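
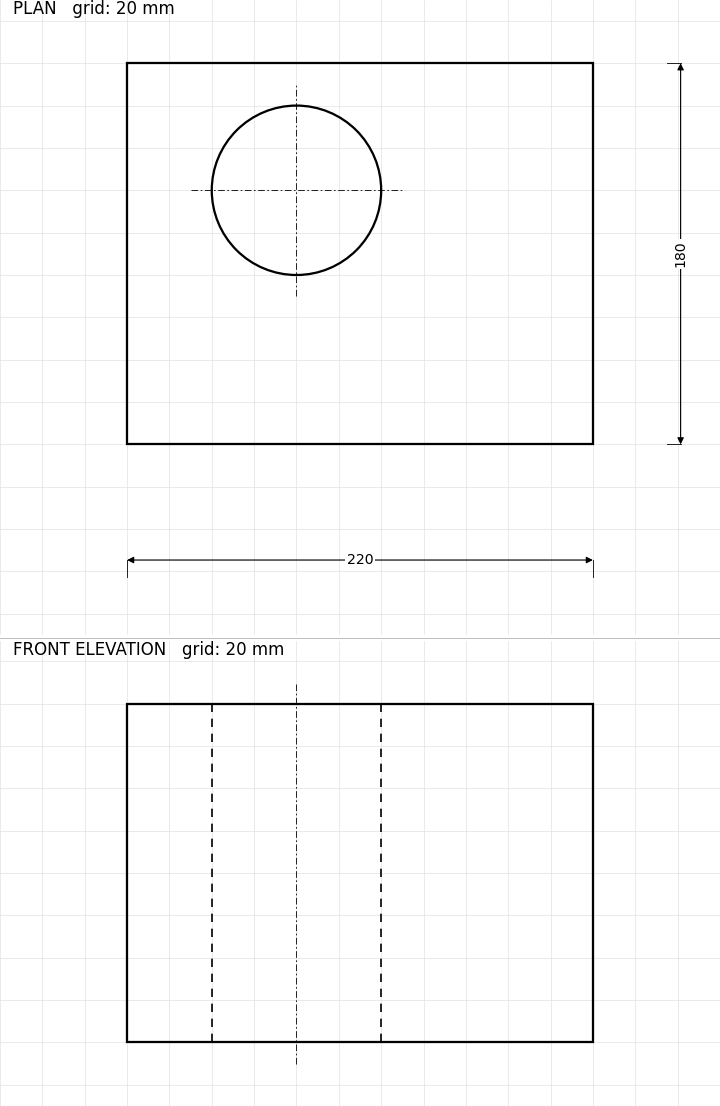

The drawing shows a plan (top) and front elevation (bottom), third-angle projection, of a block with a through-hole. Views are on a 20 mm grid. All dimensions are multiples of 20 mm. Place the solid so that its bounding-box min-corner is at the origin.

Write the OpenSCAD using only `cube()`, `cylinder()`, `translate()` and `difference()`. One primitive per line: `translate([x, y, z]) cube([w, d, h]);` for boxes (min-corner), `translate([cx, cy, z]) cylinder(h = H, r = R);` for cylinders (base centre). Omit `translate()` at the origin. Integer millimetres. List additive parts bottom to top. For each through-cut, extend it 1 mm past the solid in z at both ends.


difference() {
  cube([220, 180, 160]);
  translate([80, 120, -1]) cylinder(h = 162, r = 40);
}


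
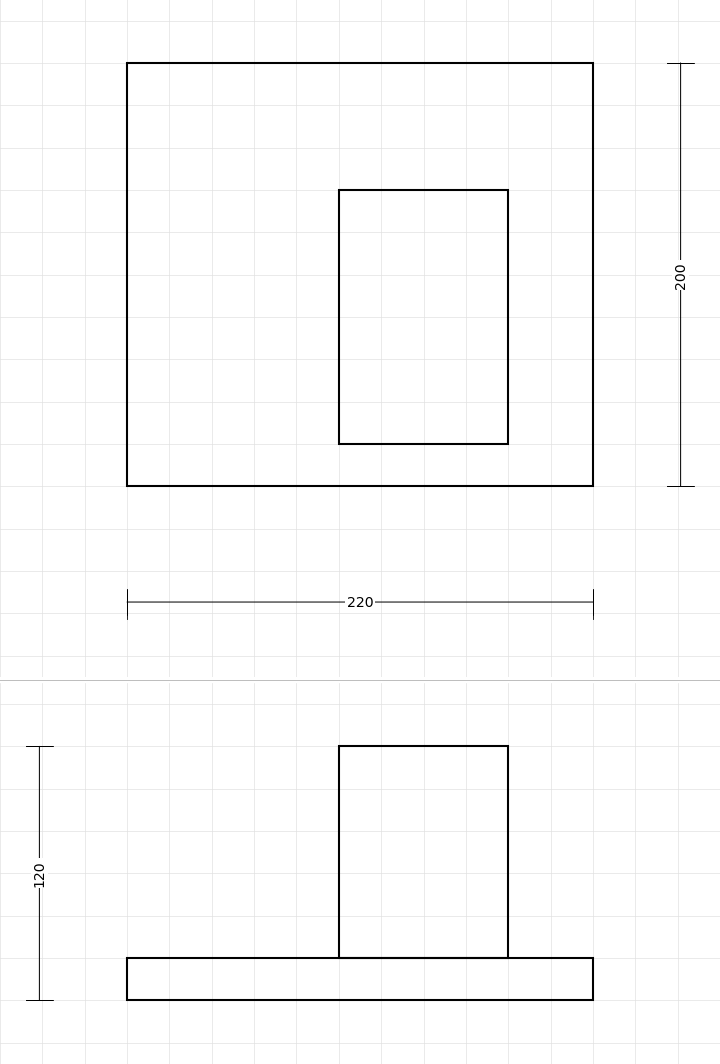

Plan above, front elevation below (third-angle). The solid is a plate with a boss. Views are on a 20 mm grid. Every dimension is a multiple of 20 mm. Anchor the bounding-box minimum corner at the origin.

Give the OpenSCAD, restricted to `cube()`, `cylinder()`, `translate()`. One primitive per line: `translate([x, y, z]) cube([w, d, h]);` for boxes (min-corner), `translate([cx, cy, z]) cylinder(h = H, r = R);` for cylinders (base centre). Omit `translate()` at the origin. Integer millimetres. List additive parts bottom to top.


cube([220, 200, 20]);
translate([100, 20, 20]) cube([80, 120, 100]);


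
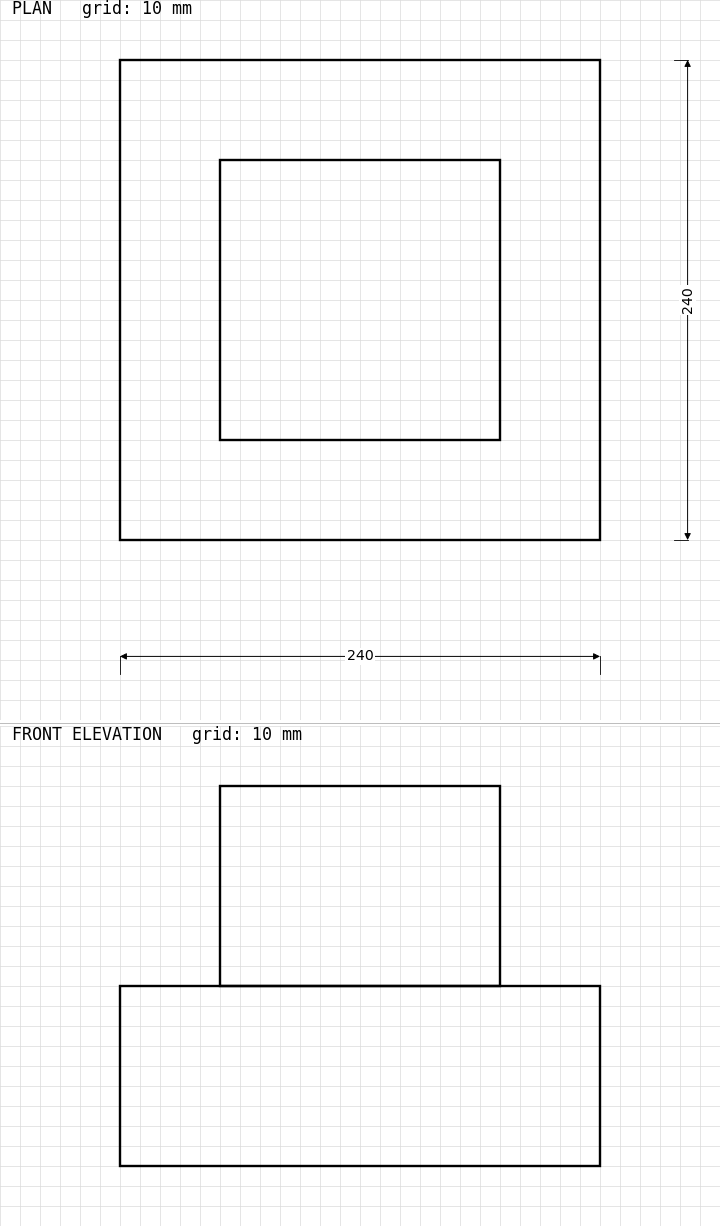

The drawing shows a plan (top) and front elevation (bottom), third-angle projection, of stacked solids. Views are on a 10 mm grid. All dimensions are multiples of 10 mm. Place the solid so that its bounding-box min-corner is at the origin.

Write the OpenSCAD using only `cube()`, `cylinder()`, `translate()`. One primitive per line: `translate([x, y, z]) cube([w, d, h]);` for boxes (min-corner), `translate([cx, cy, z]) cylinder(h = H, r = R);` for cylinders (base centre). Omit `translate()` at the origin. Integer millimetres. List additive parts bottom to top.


cube([240, 240, 90]);
translate([50, 50, 90]) cube([140, 140, 100]);


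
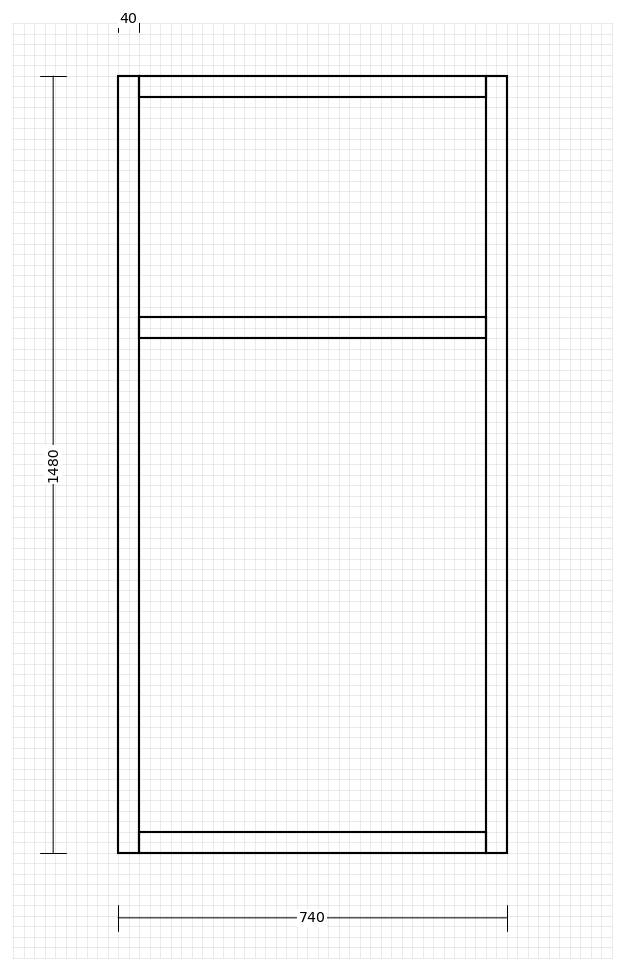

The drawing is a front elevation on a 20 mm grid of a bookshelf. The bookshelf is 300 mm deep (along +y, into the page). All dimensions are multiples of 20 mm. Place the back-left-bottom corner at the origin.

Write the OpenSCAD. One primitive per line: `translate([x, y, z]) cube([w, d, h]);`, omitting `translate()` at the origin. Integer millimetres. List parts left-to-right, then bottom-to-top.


cube([40, 300, 1480]);
translate([40, 0, 0]) cube([660, 300, 40]);
translate([40, 0, 980]) cube([660, 300, 40]);
translate([40, 0, 1440]) cube([660, 300, 40]);
translate([700, 0, 0]) cube([40, 300, 1480]);


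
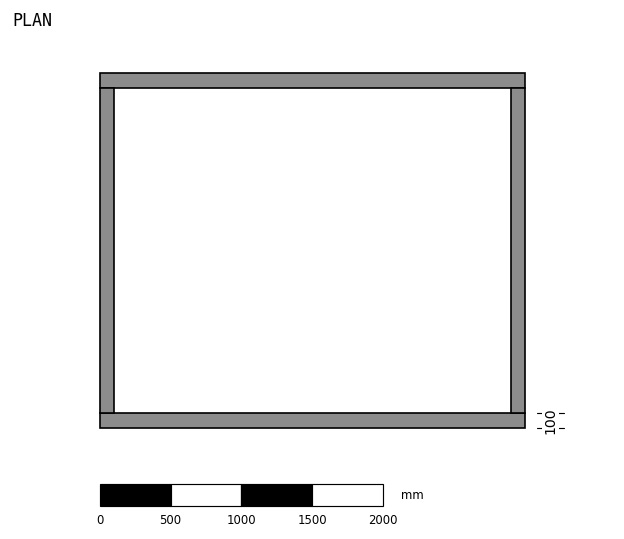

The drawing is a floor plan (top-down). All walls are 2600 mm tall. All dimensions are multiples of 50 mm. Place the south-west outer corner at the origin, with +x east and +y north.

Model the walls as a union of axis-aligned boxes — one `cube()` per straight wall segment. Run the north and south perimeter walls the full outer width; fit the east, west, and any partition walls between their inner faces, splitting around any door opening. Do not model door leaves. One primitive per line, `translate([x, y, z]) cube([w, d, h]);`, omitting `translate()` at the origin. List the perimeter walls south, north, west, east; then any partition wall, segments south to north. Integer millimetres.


cube([3000, 100, 2600]);
translate([0, 2400, 0]) cube([3000, 100, 2600]);
translate([0, 100, 0]) cube([100, 2300, 2600]);
translate([2900, 100, 0]) cube([100, 2300, 2600]);


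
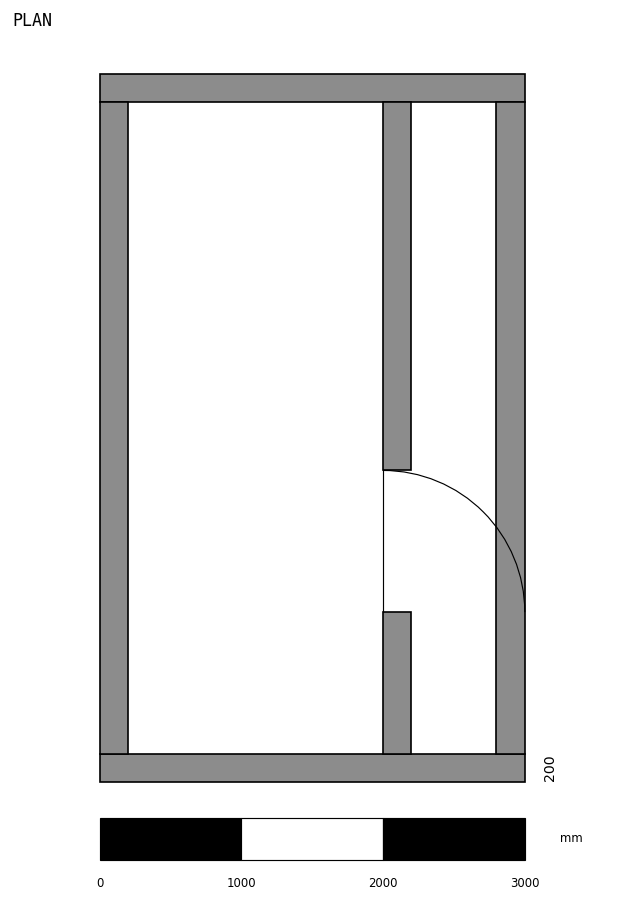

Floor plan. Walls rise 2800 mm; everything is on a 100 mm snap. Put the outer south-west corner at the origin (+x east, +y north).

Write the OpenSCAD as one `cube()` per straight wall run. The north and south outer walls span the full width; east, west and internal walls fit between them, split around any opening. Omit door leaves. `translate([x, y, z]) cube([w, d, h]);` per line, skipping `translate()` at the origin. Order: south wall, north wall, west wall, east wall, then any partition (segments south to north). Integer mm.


cube([3000, 200, 2800]);
translate([0, 4800, 0]) cube([3000, 200, 2800]);
translate([0, 200, 0]) cube([200, 4600, 2800]);
translate([2800, 200, 0]) cube([200, 4600, 2800]);
translate([2000, 200, 0]) cube([200, 1000, 2800]);
translate([2000, 2200, 0]) cube([200, 2600, 2800]);


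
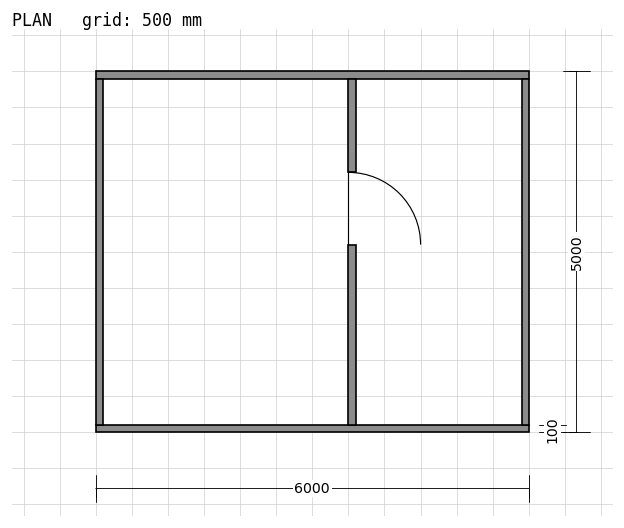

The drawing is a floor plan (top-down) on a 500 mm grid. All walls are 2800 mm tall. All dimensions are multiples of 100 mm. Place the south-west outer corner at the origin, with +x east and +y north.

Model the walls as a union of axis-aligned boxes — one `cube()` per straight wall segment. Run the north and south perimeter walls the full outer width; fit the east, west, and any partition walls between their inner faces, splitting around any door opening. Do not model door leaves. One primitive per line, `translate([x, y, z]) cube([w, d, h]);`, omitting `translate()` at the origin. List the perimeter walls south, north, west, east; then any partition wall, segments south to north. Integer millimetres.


cube([6000, 100, 2800]);
translate([0, 4900, 0]) cube([6000, 100, 2800]);
translate([0, 100, 0]) cube([100, 4800, 2800]);
translate([5900, 100, 0]) cube([100, 4800, 2800]);
translate([3500, 100, 0]) cube([100, 2500, 2800]);
translate([3500, 3600, 0]) cube([100, 1300, 2800]);


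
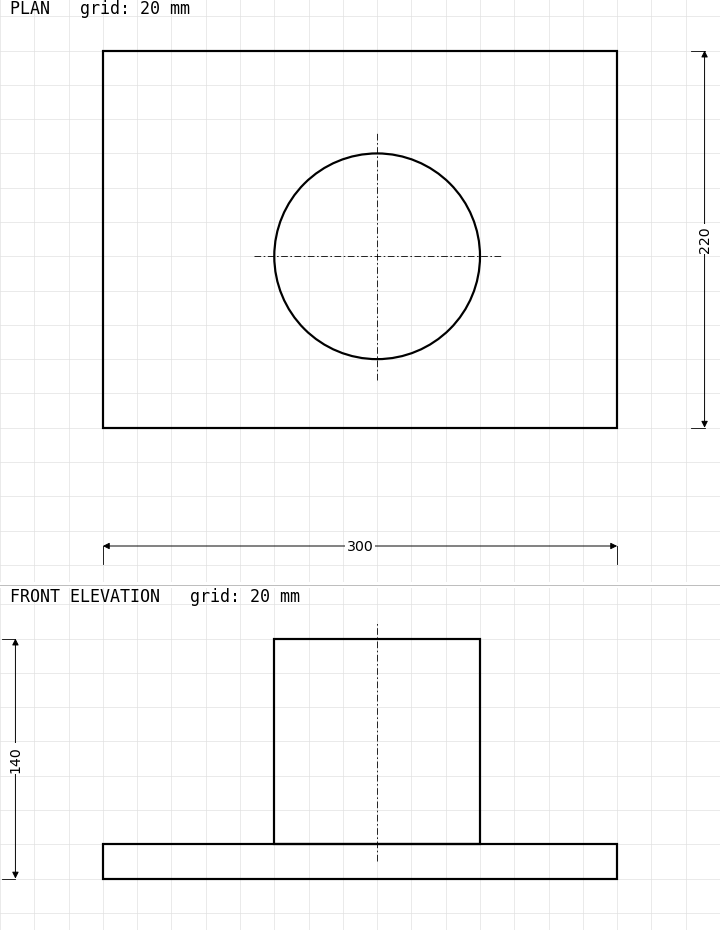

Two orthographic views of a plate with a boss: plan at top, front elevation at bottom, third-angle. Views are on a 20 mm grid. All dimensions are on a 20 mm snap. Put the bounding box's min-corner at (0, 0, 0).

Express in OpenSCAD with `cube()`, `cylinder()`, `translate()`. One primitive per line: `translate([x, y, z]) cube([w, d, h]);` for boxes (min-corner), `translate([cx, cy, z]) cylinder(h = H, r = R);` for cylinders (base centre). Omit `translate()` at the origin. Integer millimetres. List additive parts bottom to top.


cube([300, 220, 20]);
translate([160, 100, 20]) cylinder(h = 120, r = 60);


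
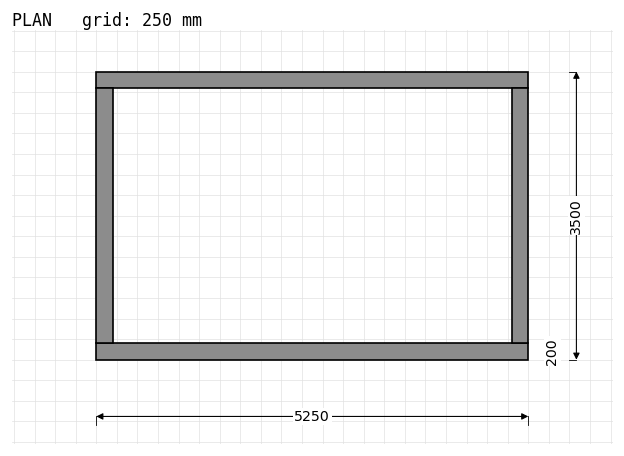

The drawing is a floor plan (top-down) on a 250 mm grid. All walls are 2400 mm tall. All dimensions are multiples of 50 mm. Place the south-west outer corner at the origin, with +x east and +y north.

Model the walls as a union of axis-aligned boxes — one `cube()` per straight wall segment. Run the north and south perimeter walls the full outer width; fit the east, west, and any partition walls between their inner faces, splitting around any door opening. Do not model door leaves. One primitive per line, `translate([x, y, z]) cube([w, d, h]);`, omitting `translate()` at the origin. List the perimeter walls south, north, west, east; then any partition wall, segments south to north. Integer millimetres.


cube([5250, 200, 2400]);
translate([0, 3300, 0]) cube([5250, 200, 2400]);
translate([0, 200, 0]) cube([200, 3100, 2400]);
translate([5050, 200, 0]) cube([200, 3100, 2400]);


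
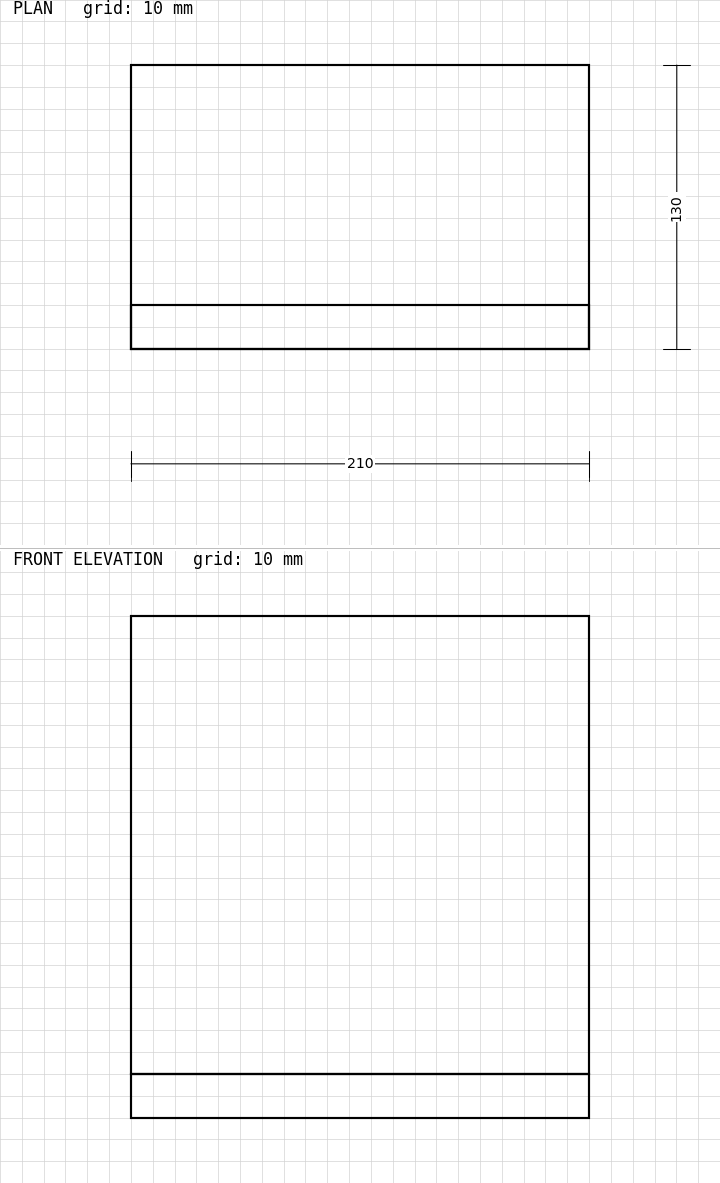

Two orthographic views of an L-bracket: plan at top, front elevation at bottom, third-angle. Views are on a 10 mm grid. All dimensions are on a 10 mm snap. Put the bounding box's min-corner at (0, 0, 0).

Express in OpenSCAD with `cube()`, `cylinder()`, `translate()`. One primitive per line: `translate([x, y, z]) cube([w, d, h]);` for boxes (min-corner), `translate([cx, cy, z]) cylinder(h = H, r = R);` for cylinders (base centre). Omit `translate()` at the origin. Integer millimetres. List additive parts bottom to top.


cube([210, 130, 20]);
translate([0, 0, 20]) cube([210, 20, 210]);


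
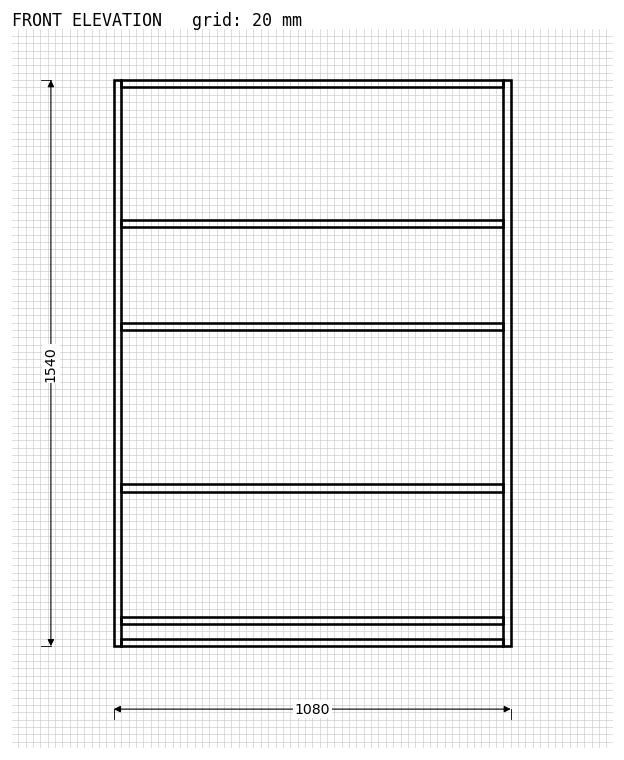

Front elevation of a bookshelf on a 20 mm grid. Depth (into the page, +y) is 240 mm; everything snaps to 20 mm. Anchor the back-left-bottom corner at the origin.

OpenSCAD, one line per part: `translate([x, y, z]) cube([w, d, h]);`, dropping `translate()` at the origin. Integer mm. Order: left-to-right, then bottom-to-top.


cube([20, 240, 1540]);
translate([20, 0, 0]) cube([1040, 240, 20]);
translate([20, 0, 60]) cube([1040, 240, 20]);
translate([20, 0, 420]) cube([1040, 240, 20]);
translate([20, 0, 860]) cube([1040, 240, 20]);
translate([20, 0, 1140]) cube([1040, 240, 20]);
translate([20, 0, 1520]) cube([1040, 240, 20]);
translate([1060, 0, 0]) cube([20, 240, 1540]);


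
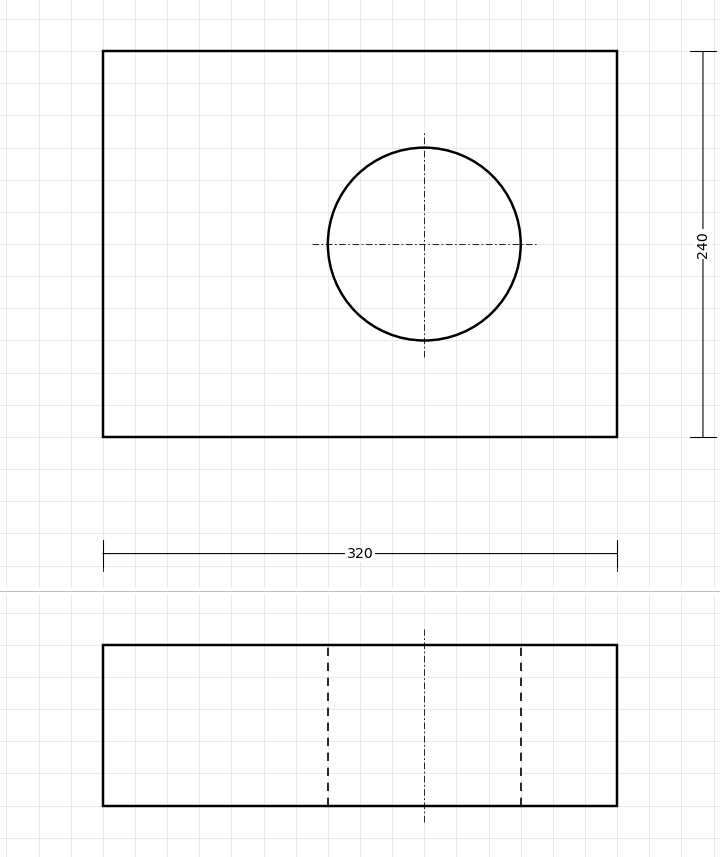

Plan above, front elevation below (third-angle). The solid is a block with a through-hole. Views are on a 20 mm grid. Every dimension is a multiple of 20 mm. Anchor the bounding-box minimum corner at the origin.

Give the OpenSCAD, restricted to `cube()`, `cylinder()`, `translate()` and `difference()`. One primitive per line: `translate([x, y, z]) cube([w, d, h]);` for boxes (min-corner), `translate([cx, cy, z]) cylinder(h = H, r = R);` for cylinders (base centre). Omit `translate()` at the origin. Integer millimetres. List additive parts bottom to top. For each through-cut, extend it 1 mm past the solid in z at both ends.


difference() {
  cube([320, 240, 100]);
  translate([200, 120, -1]) cylinder(h = 102, r = 60);
}


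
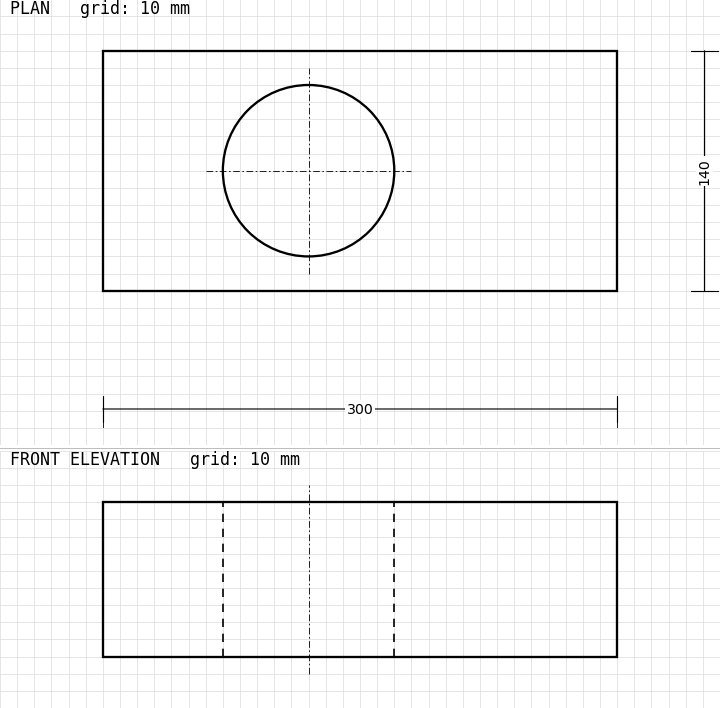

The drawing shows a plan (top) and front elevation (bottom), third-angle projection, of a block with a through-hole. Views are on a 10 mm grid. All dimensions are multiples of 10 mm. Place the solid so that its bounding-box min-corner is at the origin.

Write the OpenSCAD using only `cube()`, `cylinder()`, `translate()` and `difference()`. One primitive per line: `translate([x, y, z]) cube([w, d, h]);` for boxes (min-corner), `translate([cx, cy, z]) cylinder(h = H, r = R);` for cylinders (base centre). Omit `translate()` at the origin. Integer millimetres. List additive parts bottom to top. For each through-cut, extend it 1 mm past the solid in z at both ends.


difference() {
  cube([300, 140, 90]);
  translate([120, 70, -1]) cylinder(h = 92, r = 50);
}


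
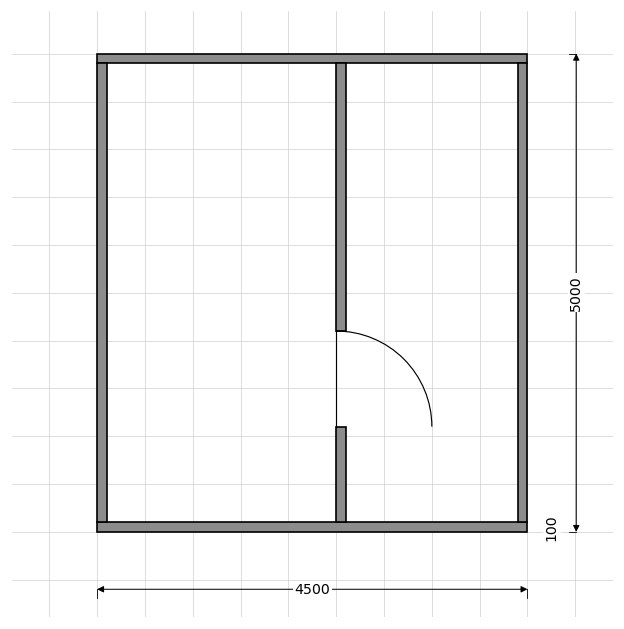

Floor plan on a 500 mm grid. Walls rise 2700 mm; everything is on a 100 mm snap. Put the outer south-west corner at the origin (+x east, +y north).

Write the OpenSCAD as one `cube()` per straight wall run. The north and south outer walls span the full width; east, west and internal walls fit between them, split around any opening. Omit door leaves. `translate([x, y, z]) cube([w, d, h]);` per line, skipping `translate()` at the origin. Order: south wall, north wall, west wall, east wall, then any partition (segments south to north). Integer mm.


cube([4500, 100, 2700]);
translate([0, 4900, 0]) cube([4500, 100, 2700]);
translate([0, 100, 0]) cube([100, 4800, 2700]);
translate([4400, 100, 0]) cube([100, 4800, 2700]);
translate([2500, 100, 0]) cube([100, 1000, 2700]);
translate([2500, 2100, 0]) cube([100, 2800, 2700]);


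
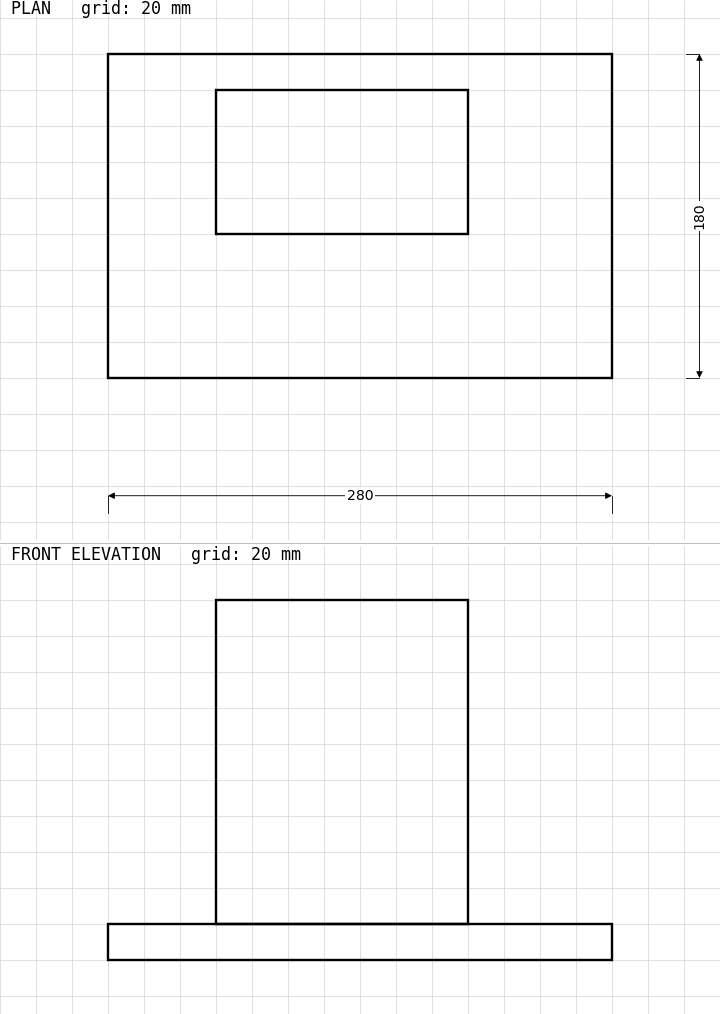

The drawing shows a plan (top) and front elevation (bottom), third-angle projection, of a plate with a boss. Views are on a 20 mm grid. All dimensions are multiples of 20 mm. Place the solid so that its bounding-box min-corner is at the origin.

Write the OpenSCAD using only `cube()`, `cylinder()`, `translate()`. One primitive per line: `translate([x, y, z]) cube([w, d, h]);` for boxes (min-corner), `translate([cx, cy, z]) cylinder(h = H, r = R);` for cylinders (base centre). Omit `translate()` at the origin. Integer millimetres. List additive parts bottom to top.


cube([280, 180, 20]);
translate([60, 80, 20]) cube([140, 80, 180]);


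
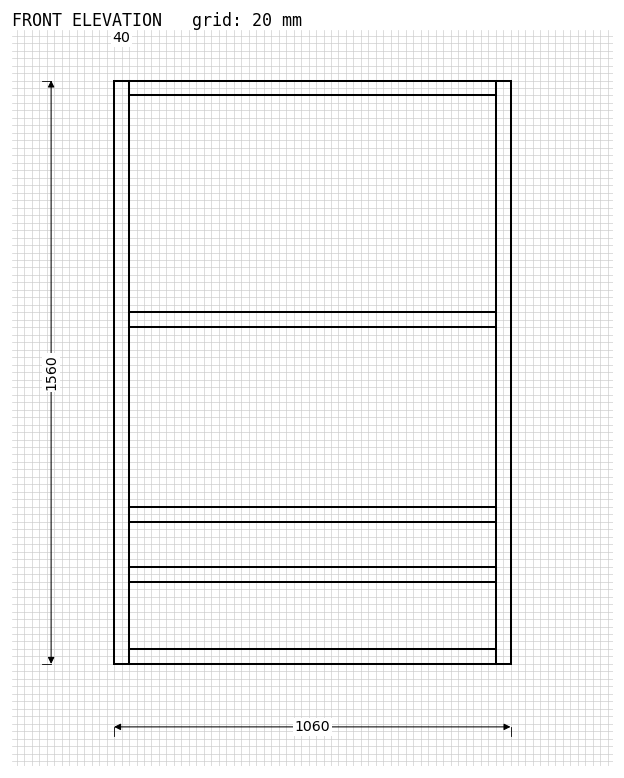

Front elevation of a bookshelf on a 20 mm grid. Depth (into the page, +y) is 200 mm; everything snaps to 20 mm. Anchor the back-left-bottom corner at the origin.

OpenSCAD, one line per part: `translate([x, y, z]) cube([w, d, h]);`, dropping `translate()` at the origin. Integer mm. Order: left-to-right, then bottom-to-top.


cube([40, 200, 1560]);
translate([40, 0, 0]) cube([980, 200, 40]);
translate([40, 0, 220]) cube([980, 200, 40]);
translate([40, 0, 380]) cube([980, 200, 40]);
translate([40, 0, 900]) cube([980, 200, 40]);
translate([40, 0, 1520]) cube([980, 200, 40]);
translate([1020, 0, 0]) cube([40, 200, 1560]);


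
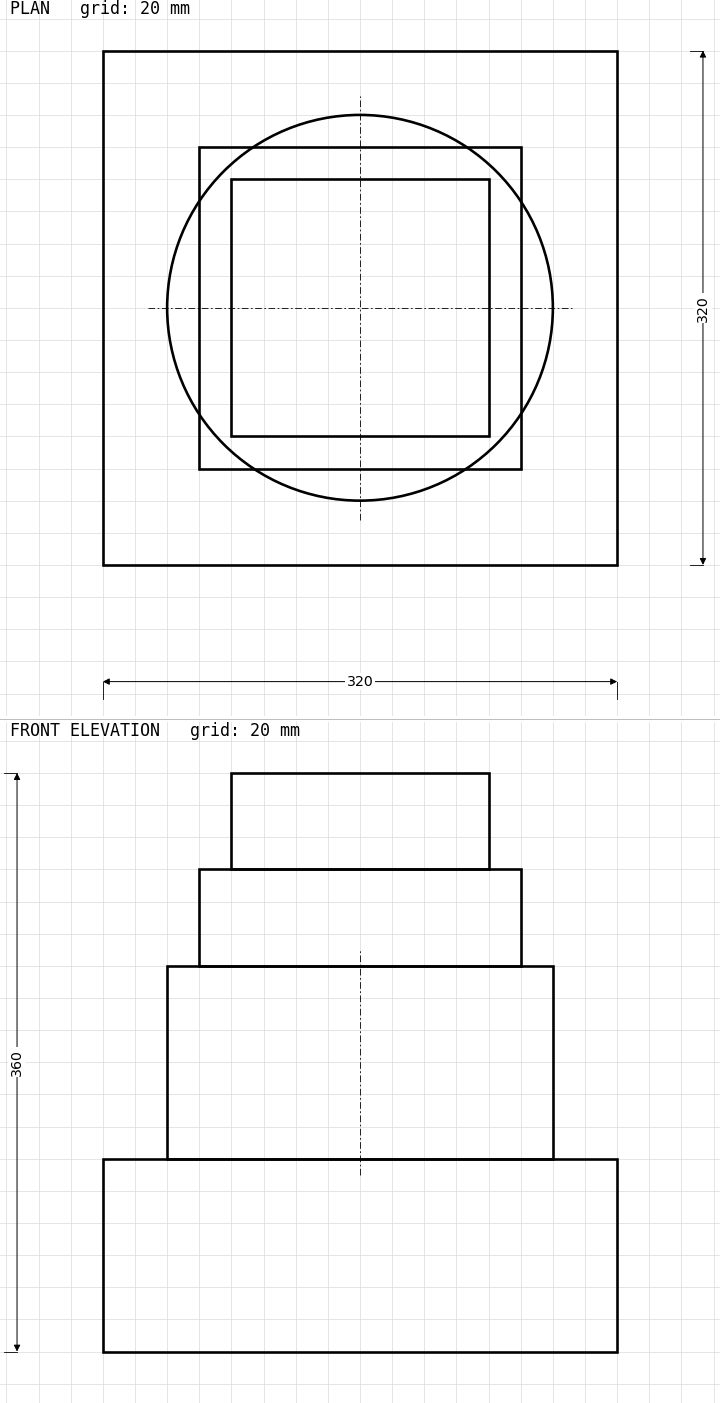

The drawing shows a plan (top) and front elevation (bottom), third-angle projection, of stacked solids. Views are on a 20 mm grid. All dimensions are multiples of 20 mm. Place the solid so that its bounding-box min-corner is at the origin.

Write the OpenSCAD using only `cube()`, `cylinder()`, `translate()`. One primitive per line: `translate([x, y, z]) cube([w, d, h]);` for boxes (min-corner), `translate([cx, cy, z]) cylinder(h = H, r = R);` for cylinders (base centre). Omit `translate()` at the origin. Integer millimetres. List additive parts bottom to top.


cube([320, 320, 120]);
translate([160, 160, 120]) cylinder(h = 120, r = 120);
translate([60, 60, 240]) cube([200, 200, 60]);
translate([80, 80, 300]) cube([160, 160, 60]);


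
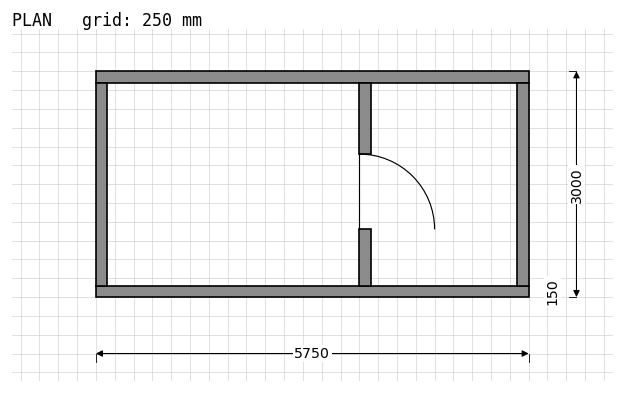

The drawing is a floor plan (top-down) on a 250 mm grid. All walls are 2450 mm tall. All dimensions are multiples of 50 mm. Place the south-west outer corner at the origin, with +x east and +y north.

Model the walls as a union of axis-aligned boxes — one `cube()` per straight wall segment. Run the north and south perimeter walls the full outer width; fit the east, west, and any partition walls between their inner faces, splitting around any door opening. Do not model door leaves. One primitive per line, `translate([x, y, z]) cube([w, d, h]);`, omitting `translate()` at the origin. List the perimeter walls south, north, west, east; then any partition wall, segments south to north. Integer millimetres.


cube([5750, 150, 2450]);
translate([0, 2850, 0]) cube([5750, 150, 2450]);
translate([0, 150, 0]) cube([150, 2700, 2450]);
translate([5600, 150, 0]) cube([150, 2700, 2450]);
translate([3500, 150, 0]) cube([150, 750, 2450]);
translate([3500, 1900, 0]) cube([150, 950, 2450]);


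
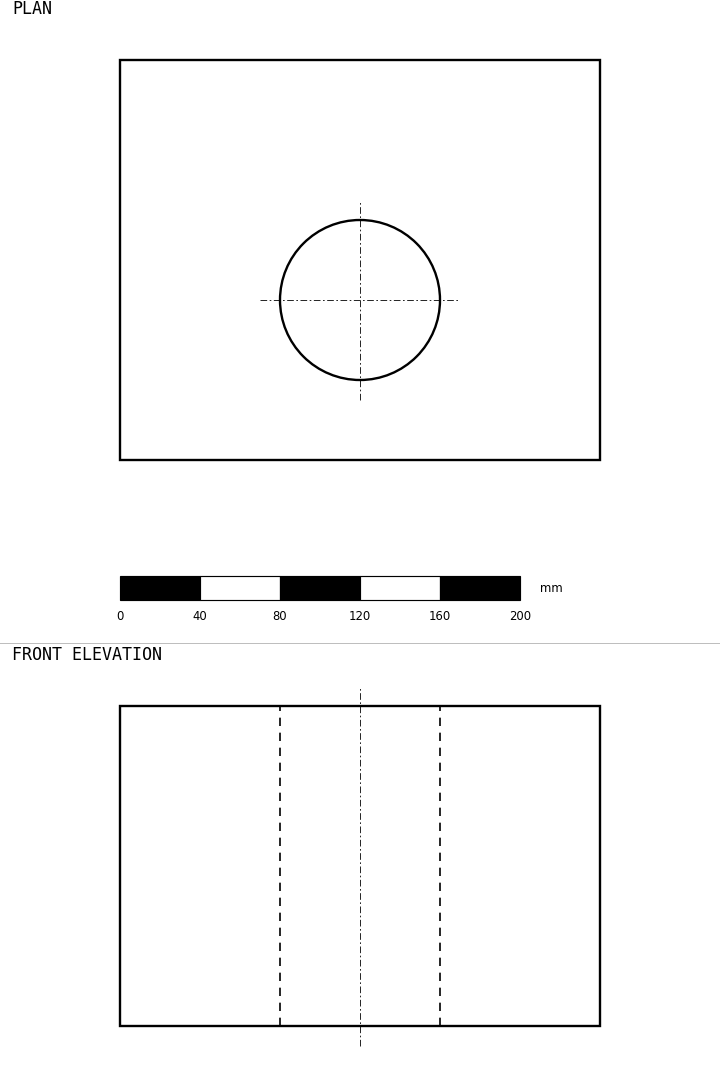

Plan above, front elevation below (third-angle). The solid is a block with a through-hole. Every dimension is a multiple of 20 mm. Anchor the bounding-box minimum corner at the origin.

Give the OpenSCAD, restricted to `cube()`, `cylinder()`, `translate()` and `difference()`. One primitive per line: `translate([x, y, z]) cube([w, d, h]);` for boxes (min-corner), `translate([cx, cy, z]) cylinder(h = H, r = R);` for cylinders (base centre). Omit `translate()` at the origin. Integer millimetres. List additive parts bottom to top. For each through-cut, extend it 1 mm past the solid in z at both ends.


difference() {
  cube([240, 200, 160]);
  translate([120, 80, -1]) cylinder(h = 162, r = 40);
}


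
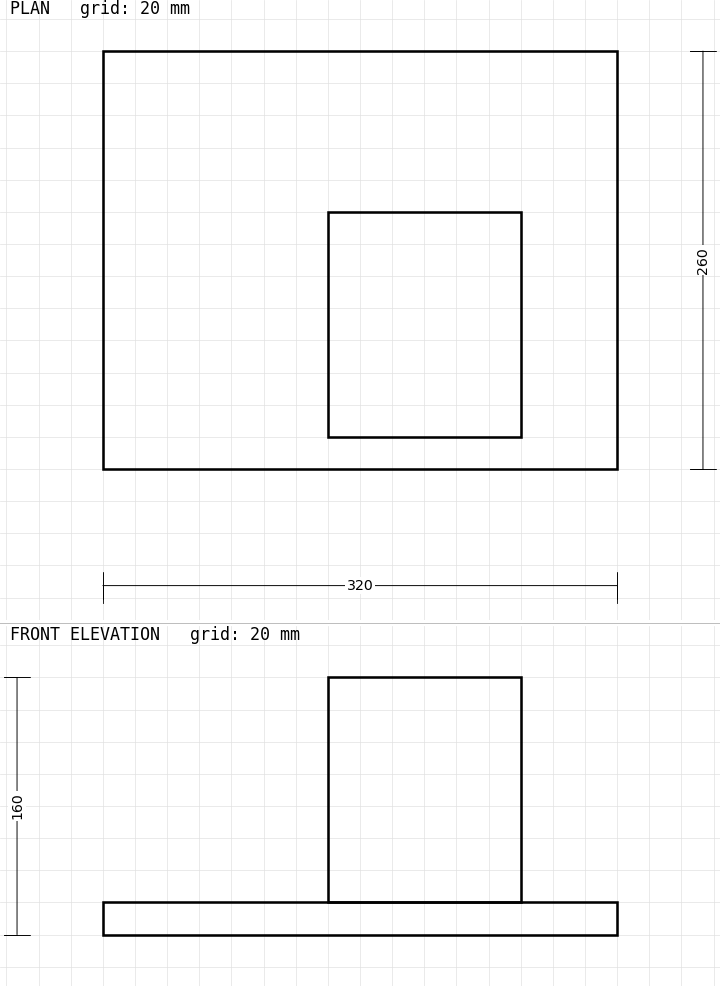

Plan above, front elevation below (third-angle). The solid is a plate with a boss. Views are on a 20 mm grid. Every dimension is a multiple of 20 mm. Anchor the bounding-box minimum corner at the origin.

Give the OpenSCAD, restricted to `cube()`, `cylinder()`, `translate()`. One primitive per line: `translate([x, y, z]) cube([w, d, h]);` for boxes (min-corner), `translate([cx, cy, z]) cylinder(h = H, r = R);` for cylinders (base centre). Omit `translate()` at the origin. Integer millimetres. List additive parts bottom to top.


cube([320, 260, 20]);
translate([140, 20, 20]) cube([120, 140, 140]);


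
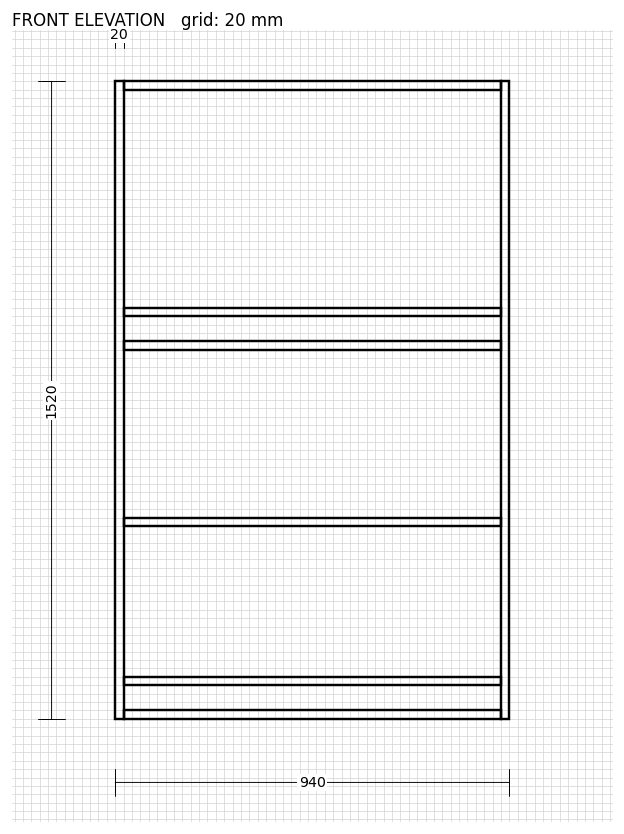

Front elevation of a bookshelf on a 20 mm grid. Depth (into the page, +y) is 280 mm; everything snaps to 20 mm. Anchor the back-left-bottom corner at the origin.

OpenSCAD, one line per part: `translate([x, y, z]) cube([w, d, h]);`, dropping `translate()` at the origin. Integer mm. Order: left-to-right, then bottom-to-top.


cube([20, 280, 1520]);
translate([20, 0, 0]) cube([900, 280, 20]);
translate([20, 0, 80]) cube([900, 280, 20]);
translate([20, 0, 460]) cube([900, 280, 20]);
translate([20, 0, 880]) cube([900, 280, 20]);
translate([20, 0, 960]) cube([900, 280, 20]);
translate([20, 0, 1500]) cube([900, 280, 20]);
translate([920, 0, 0]) cube([20, 280, 1520]);


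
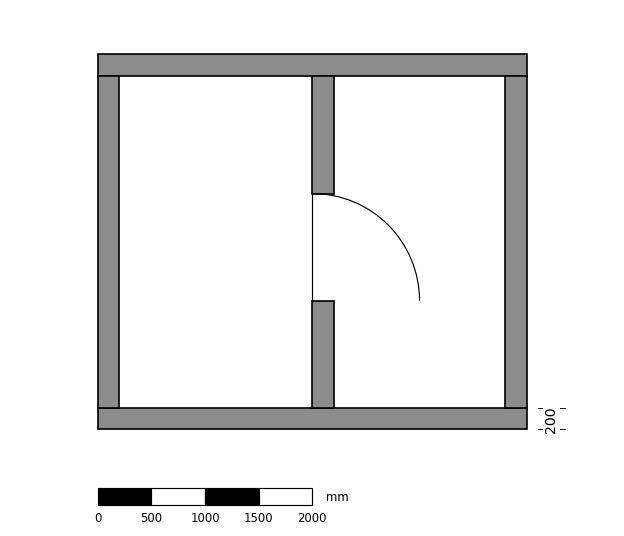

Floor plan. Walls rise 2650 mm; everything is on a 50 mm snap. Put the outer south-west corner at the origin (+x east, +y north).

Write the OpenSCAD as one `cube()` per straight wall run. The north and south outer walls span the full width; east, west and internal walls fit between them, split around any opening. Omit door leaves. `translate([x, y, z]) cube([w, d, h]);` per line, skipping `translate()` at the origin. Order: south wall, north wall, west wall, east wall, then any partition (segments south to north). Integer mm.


cube([4000, 200, 2650]);
translate([0, 3300, 0]) cube([4000, 200, 2650]);
translate([0, 200, 0]) cube([200, 3100, 2650]);
translate([3800, 200, 0]) cube([200, 3100, 2650]);
translate([2000, 200, 0]) cube([200, 1000, 2650]);
translate([2000, 2200, 0]) cube([200, 1100, 2650]);


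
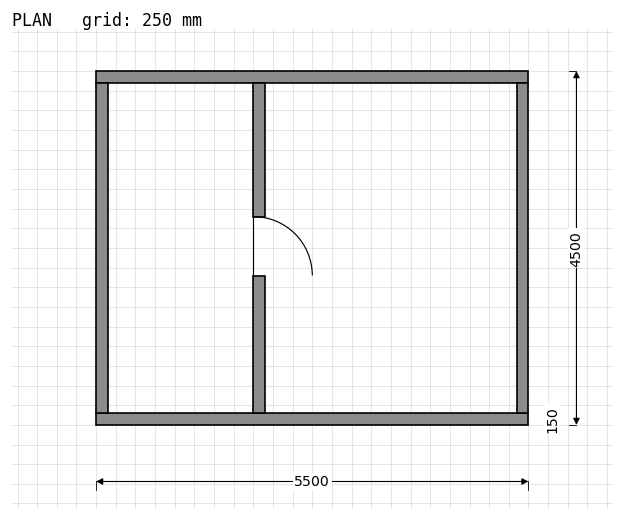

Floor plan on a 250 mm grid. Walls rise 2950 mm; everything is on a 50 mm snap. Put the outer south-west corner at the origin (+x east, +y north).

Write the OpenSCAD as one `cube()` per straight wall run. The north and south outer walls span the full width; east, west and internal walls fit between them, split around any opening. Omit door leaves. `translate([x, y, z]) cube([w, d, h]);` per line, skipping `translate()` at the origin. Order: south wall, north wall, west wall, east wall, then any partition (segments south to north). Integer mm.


cube([5500, 150, 2950]);
translate([0, 4350, 0]) cube([5500, 150, 2950]);
translate([0, 150, 0]) cube([150, 4200, 2950]);
translate([5350, 150, 0]) cube([150, 4200, 2950]);
translate([2000, 150, 0]) cube([150, 1750, 2950]);
translate([2000, 2650, 0]) cube([150, 1700, 2950]);


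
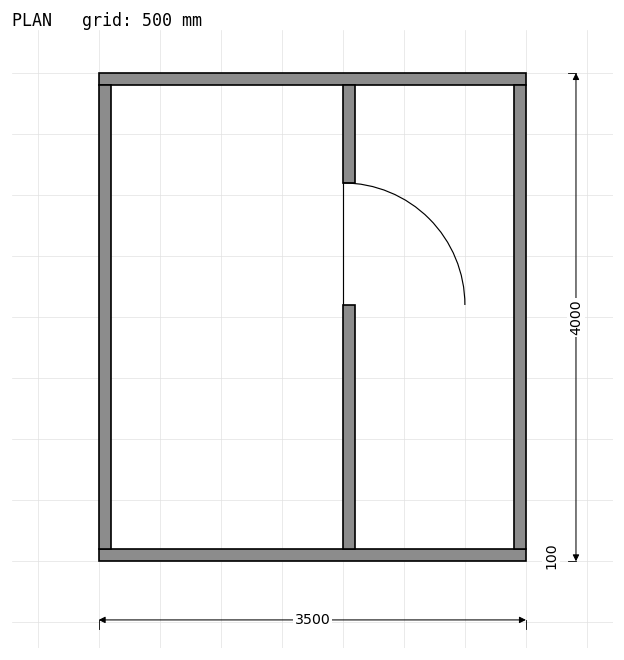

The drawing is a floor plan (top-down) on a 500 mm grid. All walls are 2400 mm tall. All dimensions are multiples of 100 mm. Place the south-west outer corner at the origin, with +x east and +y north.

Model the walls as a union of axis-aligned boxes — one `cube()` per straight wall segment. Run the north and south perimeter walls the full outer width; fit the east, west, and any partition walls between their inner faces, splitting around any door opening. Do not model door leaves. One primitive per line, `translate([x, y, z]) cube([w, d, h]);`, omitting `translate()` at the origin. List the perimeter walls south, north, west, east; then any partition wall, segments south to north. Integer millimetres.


cube([3500, 100, 2400]);
translate([0, 3900, 0]) cube([3500, 100, 2400]);
translate([0, 100, 0]) cube([100, 3800, 2400]);
translate([3400, 100, 0]) cube([100, 3800, 2400]);
translate([2000, 100, 0]) cube([100, 2000, 2400]);
translate([2000, 3100, 0]) cube([100, 800, 2400]);


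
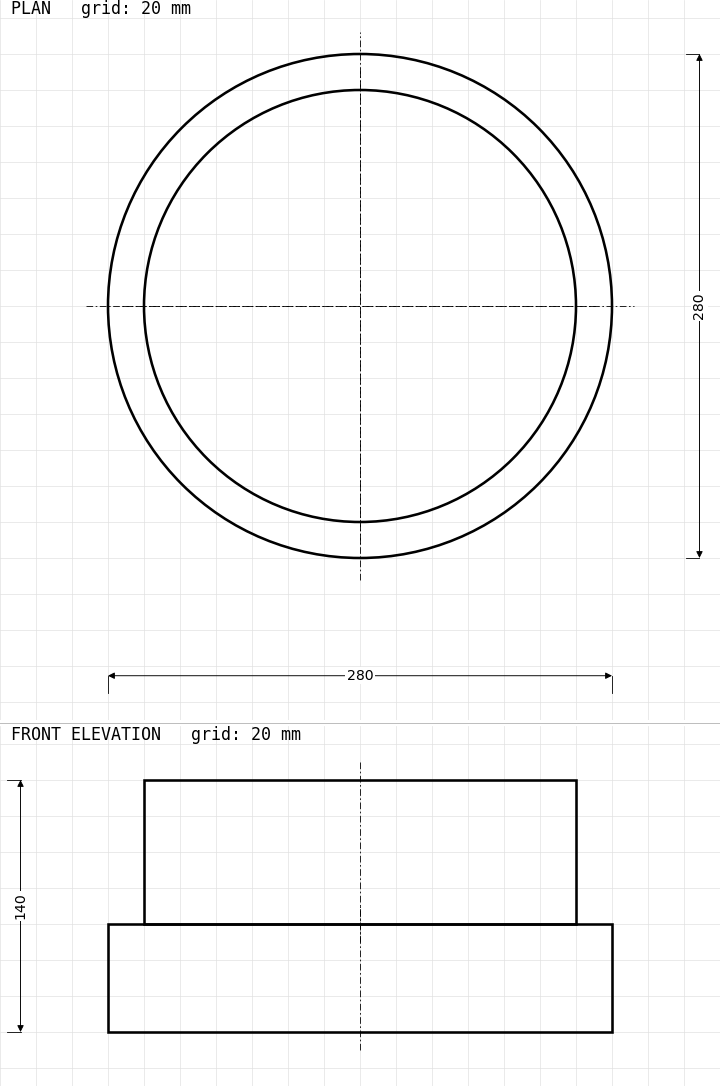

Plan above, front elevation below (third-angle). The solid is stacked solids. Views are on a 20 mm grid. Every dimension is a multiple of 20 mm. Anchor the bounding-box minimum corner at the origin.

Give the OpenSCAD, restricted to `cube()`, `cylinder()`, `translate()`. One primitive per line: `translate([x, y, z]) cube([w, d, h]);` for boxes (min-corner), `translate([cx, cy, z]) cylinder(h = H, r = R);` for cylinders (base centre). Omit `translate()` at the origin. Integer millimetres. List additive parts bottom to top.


translate([140, 140, 0]) cylinder(h = 60, r = 140);
translate([140, 140, 60]) cylinder(h = 80, r = 120);


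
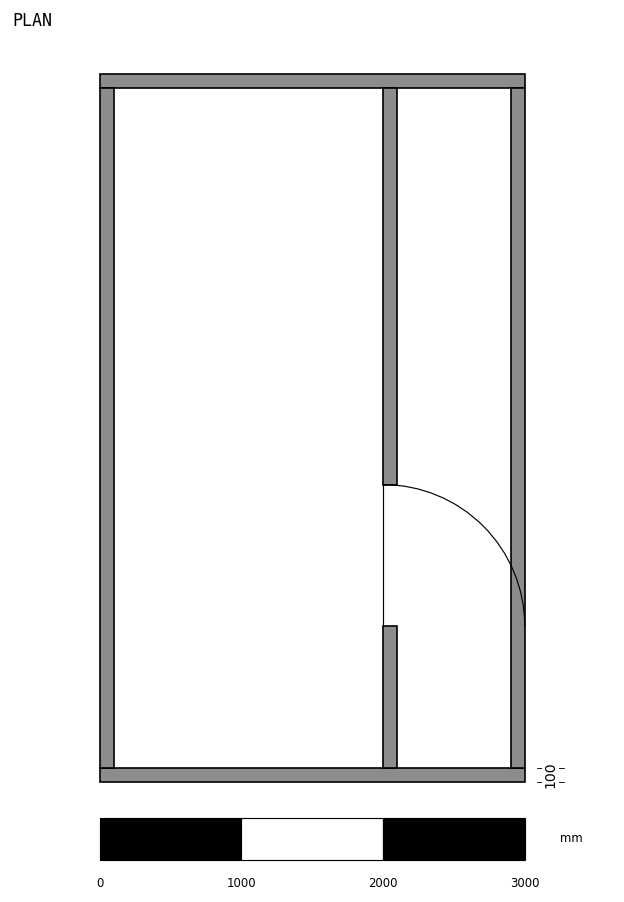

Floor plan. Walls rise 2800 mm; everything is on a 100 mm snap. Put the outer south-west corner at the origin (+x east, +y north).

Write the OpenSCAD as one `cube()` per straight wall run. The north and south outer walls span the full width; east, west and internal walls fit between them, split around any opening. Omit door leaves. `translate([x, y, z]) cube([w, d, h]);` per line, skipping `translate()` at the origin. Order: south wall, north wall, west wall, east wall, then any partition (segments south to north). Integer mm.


cube([3000, 100, 2800]);
translate([0, 4900, 0]) cube([3000, 100, 2800]);
translate([0, 100, 0]) cube([100, 4800, 2800]);
translate([2900, 100, 0]) cube([100, 4800, 2800]);
translate([2000, 100, 0]) cube([100, 1000, 2800]);
translate([2000, 2100, 0]) cube([100, 2800, 2800]);


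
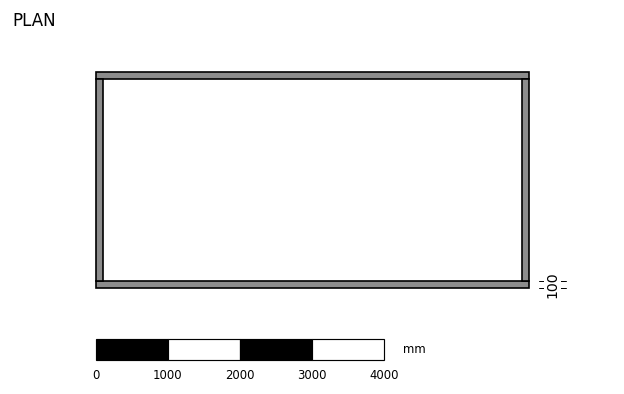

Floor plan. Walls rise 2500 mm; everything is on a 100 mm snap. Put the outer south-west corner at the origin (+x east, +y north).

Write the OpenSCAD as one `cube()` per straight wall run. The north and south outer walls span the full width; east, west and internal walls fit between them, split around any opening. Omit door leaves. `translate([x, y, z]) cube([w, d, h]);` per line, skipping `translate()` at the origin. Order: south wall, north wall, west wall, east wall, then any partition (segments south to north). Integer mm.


cube([6000, 100, 2500]);
translate([0, 2900, 0]) cube([6000, 100, 2500]);
translate([0, 100, 0]) cube([100, 2800, 2500]);
translate([5900, 100, 0]) cube([100, 2800, 2500]);


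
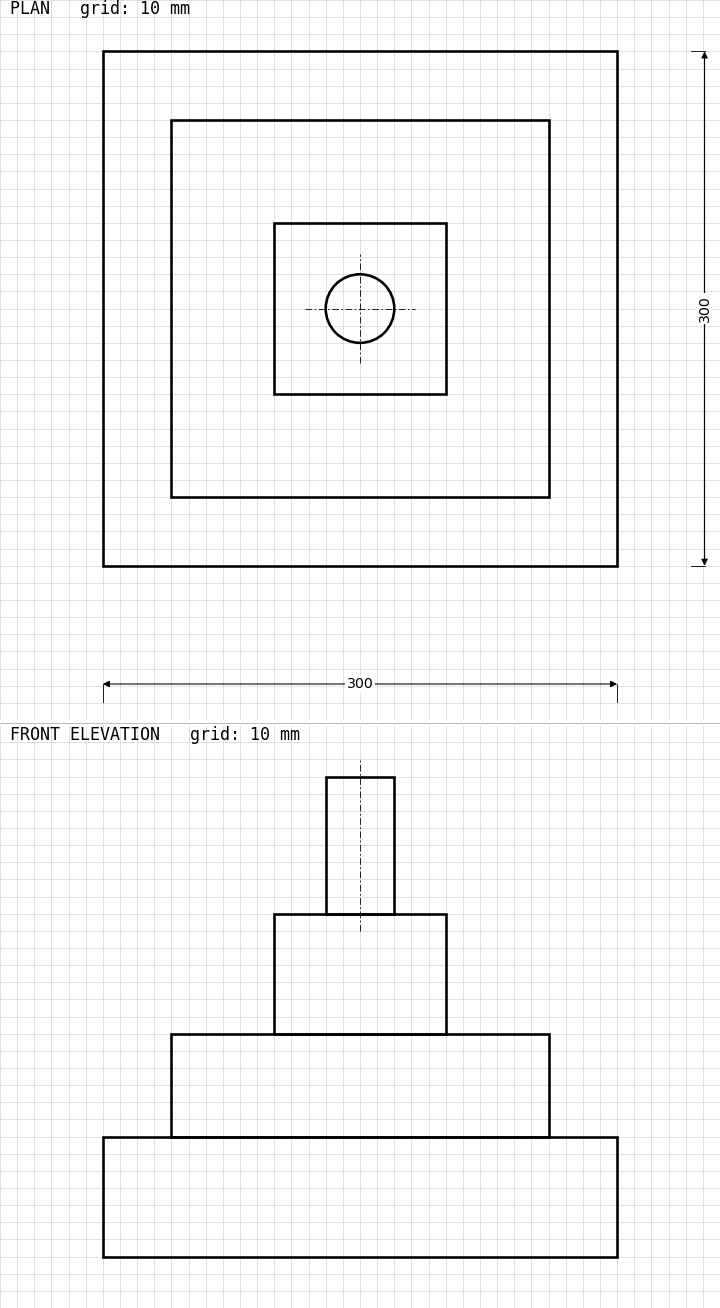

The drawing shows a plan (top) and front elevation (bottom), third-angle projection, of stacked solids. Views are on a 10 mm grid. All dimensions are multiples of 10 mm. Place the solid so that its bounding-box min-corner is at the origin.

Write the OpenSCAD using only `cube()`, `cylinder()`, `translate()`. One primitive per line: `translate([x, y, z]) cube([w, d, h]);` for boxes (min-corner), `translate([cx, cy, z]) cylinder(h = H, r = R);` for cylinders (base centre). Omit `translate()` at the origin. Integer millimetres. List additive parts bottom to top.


cube([300, 300, 70]);
translate([40, 40, 70]) cube([220, 220, 60]);
translate([100, 100, 130]) cube([100, 100, 70]);
translate([150, 150, 200]) cylinder(h = 80, r = 20);


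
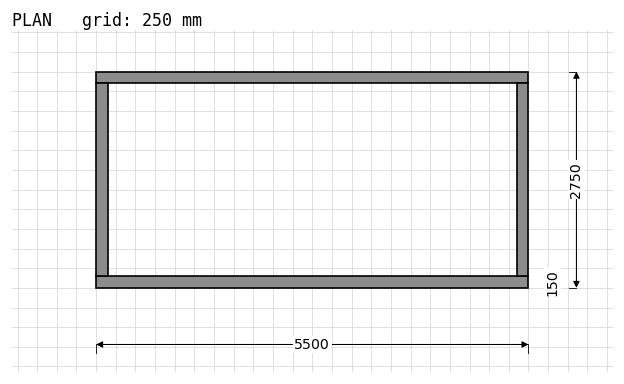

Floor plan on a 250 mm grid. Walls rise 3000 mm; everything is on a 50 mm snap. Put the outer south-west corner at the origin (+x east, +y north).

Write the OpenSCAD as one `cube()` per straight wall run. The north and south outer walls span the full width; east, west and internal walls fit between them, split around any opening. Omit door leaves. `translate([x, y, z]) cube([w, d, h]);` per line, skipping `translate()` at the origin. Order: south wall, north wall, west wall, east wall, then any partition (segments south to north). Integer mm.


cube([5500, 150, 3000]);
translate([0, 2600, 0]) cube([5500, 150, 3000]);
translate([0, 150, 0]) cube([150, 2450, 3000]);
translate([5350, 150, 0]) cube([150, 2450, 3000]);


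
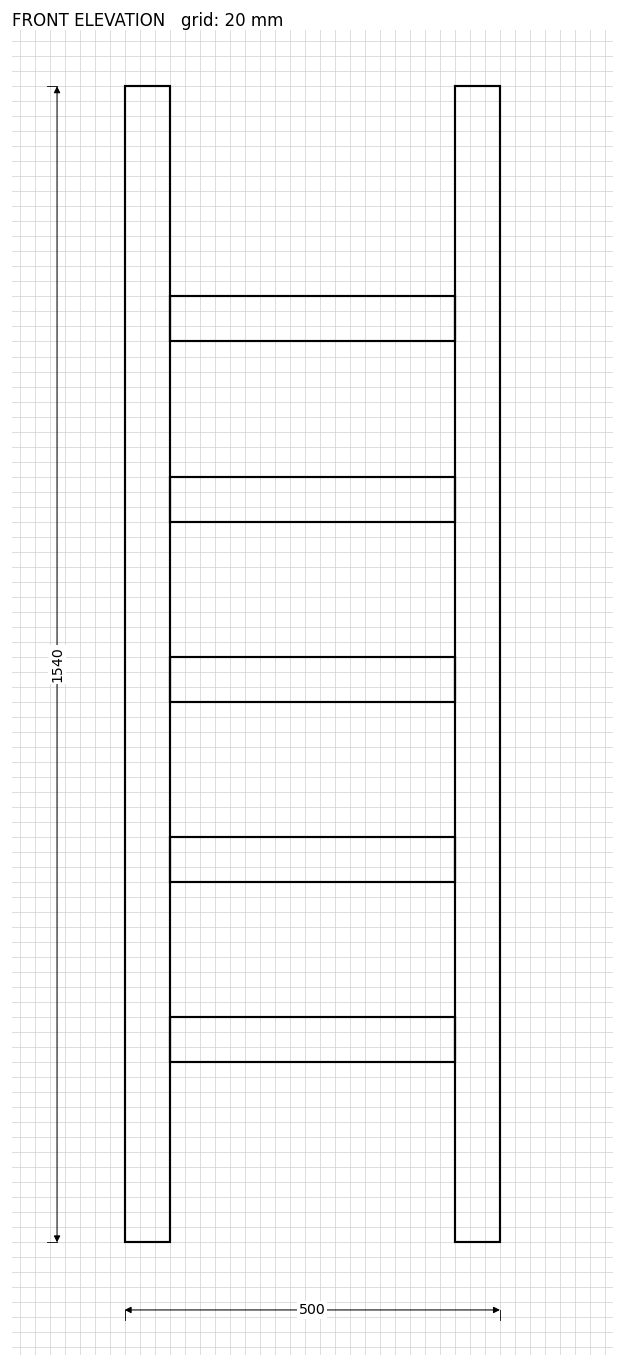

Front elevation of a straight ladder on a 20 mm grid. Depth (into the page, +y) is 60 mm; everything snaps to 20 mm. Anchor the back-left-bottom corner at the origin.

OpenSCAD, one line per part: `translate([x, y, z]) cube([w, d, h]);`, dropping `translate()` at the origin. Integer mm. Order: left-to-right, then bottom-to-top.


cube([60, 60, 1540]);
translate([60, 0, 240]) cube([380, 60, 60]);
translate([60, 0, 480]) cube([380, 60, 60]);
translate([60, 0, 720]) cube([380, 60, 60]);
translate([60, 0, 960]) cube([380, 60, 60]);
translate([60, 0, 1200]) cube([380, 60, 60]);
translate([440, 0, 0]) cube([60, 60, 1540]);


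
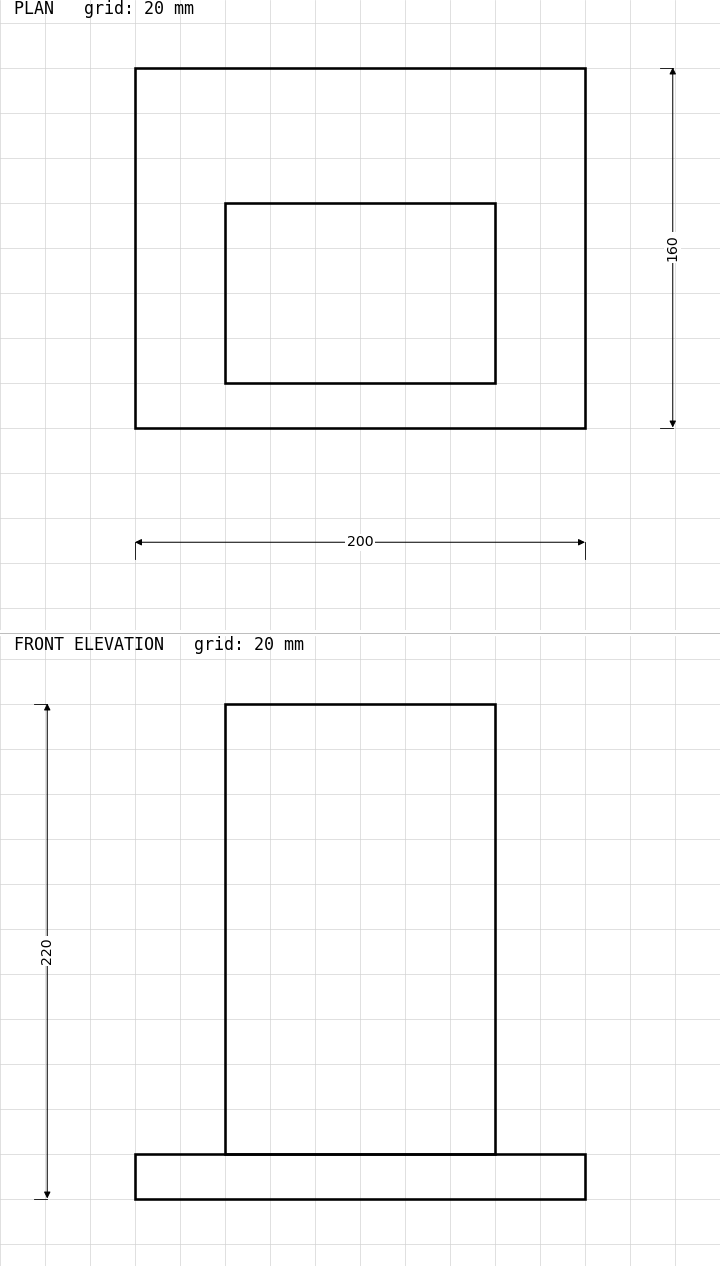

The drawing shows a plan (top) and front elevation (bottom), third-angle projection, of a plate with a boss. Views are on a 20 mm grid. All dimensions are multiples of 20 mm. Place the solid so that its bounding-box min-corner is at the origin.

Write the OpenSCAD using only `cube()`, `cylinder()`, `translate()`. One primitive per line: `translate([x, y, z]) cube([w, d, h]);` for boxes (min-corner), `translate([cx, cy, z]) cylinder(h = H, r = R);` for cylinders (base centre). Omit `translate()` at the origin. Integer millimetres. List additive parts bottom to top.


cube([200, 160, 20]);
translate([40, 20, 20]) cube([120, 80, 200]);


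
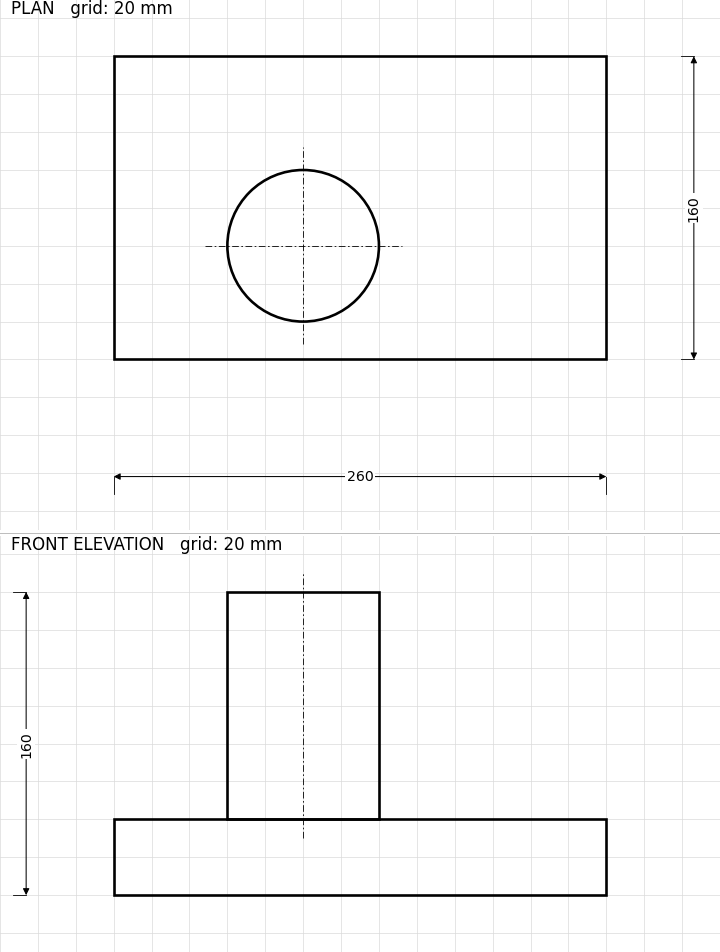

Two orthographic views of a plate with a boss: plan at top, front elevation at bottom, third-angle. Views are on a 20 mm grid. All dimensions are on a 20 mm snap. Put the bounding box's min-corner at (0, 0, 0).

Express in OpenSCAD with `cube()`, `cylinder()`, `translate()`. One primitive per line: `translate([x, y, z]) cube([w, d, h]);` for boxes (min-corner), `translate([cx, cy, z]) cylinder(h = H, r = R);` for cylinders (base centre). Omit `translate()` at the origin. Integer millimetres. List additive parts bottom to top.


cube([260, 160, 40]);
translate([100, 60, 40]) cylinder(h = 120, r = 40);


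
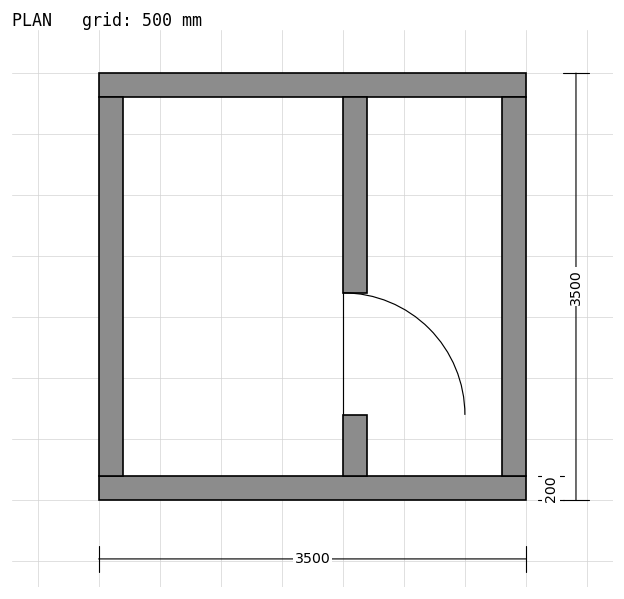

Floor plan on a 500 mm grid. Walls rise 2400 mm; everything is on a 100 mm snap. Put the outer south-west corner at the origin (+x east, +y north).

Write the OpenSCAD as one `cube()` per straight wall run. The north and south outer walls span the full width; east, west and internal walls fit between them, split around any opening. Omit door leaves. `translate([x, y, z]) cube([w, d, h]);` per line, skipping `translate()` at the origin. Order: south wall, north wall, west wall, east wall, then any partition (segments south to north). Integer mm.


cube([3500, 200, 2400]);
translate([0, 3300, 0]) cube([3500, 200, 2400]);
translate([0, 200, 0]) cube([200, 3100, 2400]);
translate([3300, 200, 0]) cube([200, 3100, 2400]);
translate([2000, 200, 0]) cube([200, 500, 2400]);
translate([2000, 1700, 0]) cube([200, 1600, 2400]);


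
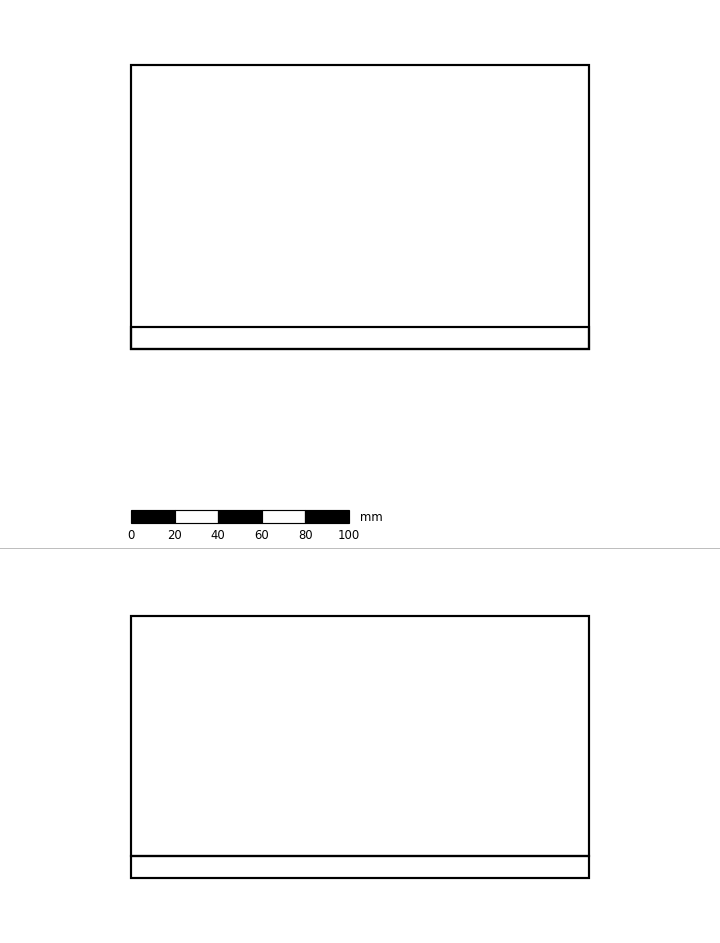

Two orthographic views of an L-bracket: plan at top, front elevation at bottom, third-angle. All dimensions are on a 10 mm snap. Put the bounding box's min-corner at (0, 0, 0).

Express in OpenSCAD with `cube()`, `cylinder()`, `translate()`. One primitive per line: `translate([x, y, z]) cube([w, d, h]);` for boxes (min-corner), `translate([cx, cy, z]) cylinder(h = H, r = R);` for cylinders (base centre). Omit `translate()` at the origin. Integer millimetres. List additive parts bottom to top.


cube([210, 130, 10]);
translate([0, 0, 10]) cube([210, 10, 110]);


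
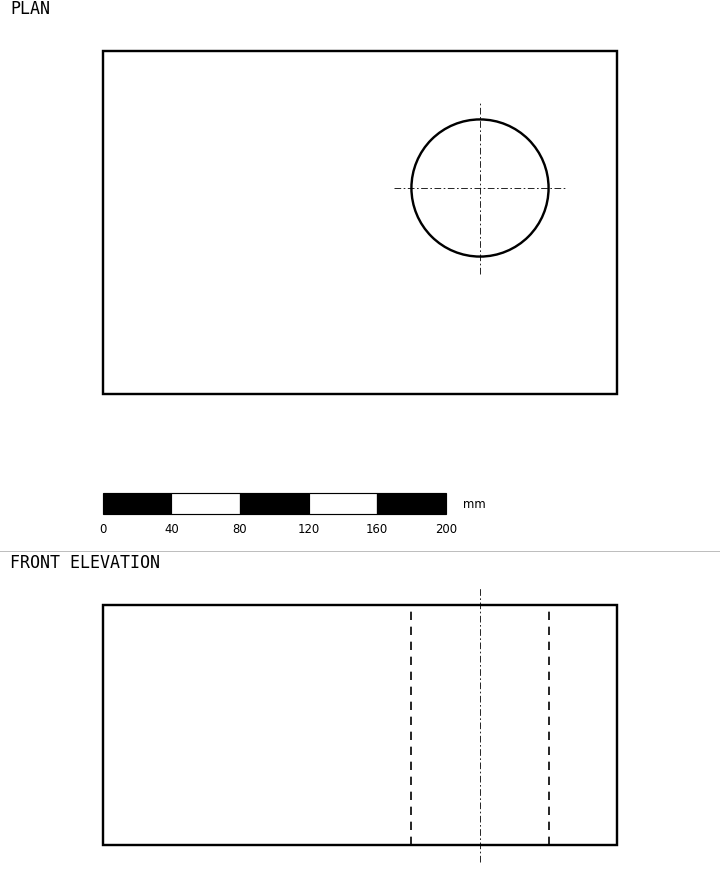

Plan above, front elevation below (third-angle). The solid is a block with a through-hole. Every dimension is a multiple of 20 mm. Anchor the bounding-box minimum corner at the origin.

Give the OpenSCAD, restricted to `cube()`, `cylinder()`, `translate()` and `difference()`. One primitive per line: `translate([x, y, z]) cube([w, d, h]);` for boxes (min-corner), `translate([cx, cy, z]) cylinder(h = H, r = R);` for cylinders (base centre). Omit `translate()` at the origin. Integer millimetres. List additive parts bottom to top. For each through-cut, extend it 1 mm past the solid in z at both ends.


difference() {
  cube([300, 200, 140]);
  translate([220, 120, -1]) cylinder(h = 142, r = 40);
}


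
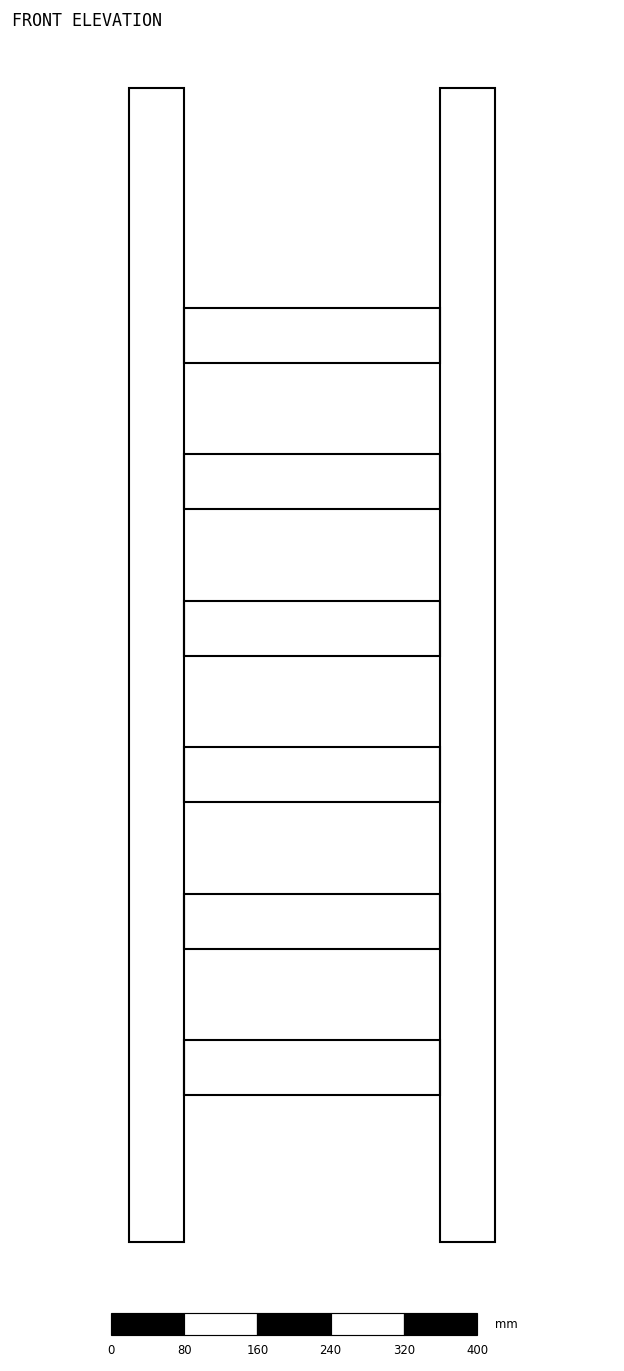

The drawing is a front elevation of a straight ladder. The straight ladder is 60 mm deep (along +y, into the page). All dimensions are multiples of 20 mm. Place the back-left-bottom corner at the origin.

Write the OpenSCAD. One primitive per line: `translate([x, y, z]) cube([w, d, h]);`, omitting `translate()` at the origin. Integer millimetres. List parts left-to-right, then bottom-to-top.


cube([60, 60, 1260]);
translate([60, 0, 160]) cube([280, 60, 60]);
translate([60, 0, 320]) cube([280, 60, 60]);
translate([60, 0, 480]) cube([280, 60, 60]);
translate([60, 0, 640]) cube([280, 60, 60]);
translate([60, 0, 800]) cube([280, 60, 60]);
translate([60, 0, 960]) cube([280, 60, 60]);
translate([340, 0, 0]) cube([60, 60, 1260]);
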